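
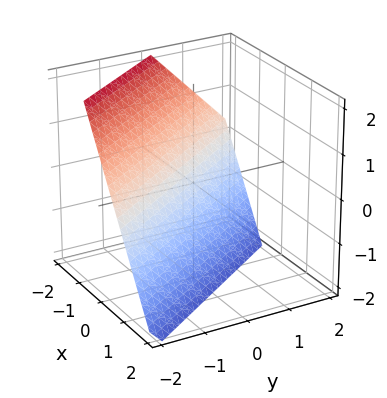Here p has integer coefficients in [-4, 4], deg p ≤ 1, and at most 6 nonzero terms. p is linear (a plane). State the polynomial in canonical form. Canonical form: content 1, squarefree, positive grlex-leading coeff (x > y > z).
(a) deg p = 1. The surface is flat (a plane).
(b) Against the integer gridlines: one y-axis crossing is at y = -1; one z-axis crossing is at z = -1.
(c) Solving for integer coefficients yields p as stated.

3*x + 2*y + 2*z + 2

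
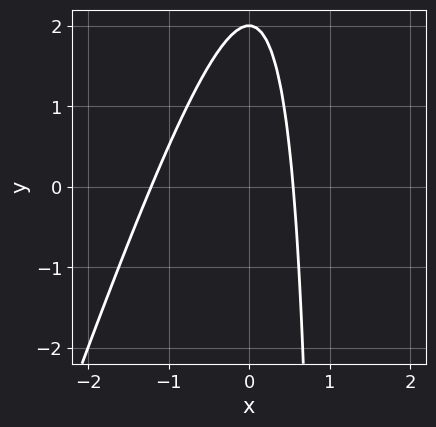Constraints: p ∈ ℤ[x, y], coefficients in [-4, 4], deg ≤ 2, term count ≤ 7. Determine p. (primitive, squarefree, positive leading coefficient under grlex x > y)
3*x^2 - x*y + 2*x + y - 2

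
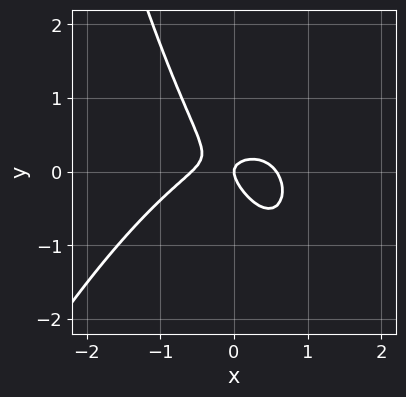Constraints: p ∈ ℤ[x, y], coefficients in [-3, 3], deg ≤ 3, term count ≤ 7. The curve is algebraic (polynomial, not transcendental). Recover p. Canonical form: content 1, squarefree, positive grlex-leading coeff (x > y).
3*x^3 - x^2*y + 3*x*y + 3*y^2 - x

Degree: a generic line meets the curve in up to 3 points, so deg p = 3.
Against the integer gridlines: it crosses the x-axis at the gridline x = 0; it meets the y-axis at y = 0 (among the integer gridlines).
Matching integer coefficients to the picture gives p.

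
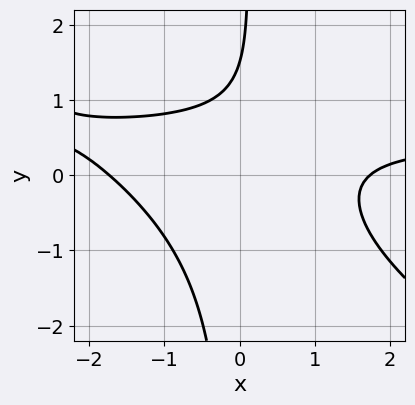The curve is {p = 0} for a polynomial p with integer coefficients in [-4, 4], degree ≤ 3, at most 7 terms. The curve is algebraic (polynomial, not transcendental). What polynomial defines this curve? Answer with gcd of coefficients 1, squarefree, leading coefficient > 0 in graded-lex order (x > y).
2*x^2*y + 3*x*y^2 - x^2 - 2*y + 3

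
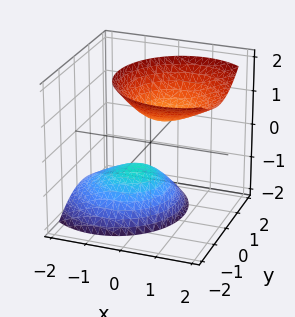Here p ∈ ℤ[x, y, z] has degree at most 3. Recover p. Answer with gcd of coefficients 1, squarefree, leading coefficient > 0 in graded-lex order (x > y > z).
There are 2 components.
deg p = 2.
Checking where it meets the axes: the surface avoids every integer y-axis point in the box; among the integer gridlines, it crosses the z-axis at z ∈ {-1, 1}; it misses every integer gridline on the x-axis.
Solving for integer coefficients yields p as stated.

3*x^2 - 3*x*z + 3*y^2 + y*z - 2*z^2 + 2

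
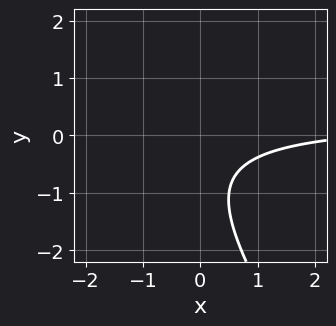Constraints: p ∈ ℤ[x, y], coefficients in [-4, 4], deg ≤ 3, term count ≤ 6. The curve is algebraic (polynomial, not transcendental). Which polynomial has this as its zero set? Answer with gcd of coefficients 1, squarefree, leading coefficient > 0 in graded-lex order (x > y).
3*x*y + 2*y^2 - x + 3*y + 3

The degree is 2 — a generic line meets the curve in up to 2 points.
Checking where it meets the axes: it misses every integer gridline on the y-axis; the curve avoids every integer x-axis point in the box.
These observations pin down the coefficients.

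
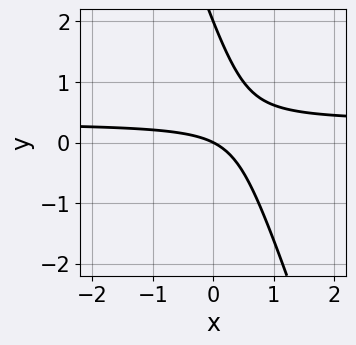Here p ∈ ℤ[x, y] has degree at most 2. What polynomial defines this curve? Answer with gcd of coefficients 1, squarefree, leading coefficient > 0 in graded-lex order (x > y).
3*x*y + y^2 - x - 2*y

(a) The degree is 2 — the shape is more complex than any degree-1 curve.
(b) Observable constraints: among the integer gridlines, it crosses the y-axis at y ∈ {0, 2}; it meets the x-axis at x = 0 (among the integer gridlines).
(c) Solving for integer coefficients yields p as stated.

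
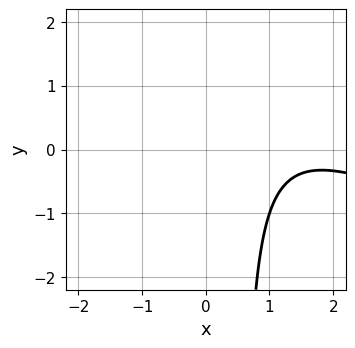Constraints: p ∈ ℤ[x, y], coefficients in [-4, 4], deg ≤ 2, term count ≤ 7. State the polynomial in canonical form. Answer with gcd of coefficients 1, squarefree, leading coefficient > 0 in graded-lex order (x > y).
x^2 + 2*x*y - 3*x - y + 3

(a) Degree: the shape is more complex than any degree-1 curve, so deg p = 2.
(b) Against the integer gridlines: the curve avoids every integer y-axis point in the box; no x-intercept at any integer in the box.
(c) The integer polynomial consistent with all of this is the stated p.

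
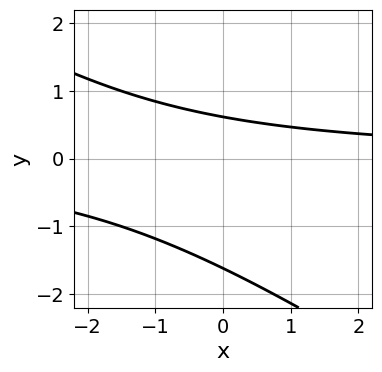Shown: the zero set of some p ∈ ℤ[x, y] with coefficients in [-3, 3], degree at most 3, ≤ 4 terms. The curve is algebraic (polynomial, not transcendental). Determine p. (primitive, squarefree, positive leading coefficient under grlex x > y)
(a) Degree: a generic line meets the curve in up to 2 points, so deg p = 2.
(b) Observable constraints: it misses every integer gridline on the x-axis.
(c) Fitting integer coefficients to these (and the overall shape) gives p.

2*x*y + 3*y^2 + 3*y - 3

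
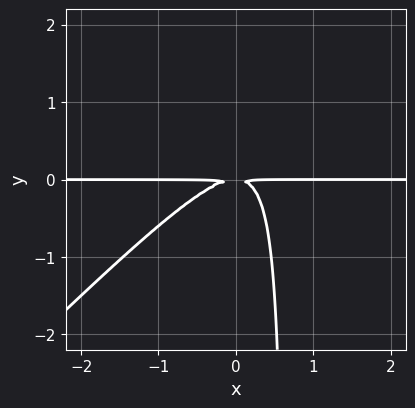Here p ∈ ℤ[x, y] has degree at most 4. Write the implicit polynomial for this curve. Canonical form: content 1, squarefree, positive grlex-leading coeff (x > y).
1. deg p = 3. The shape is more complex than any degree-2 curve.
2. Reading off the gridlines: the visible x-axis segment lies entirely on the curve.
3. These observations pin down the coefficients.

3*x^2*y - 3*x*y^2 + 2*y^2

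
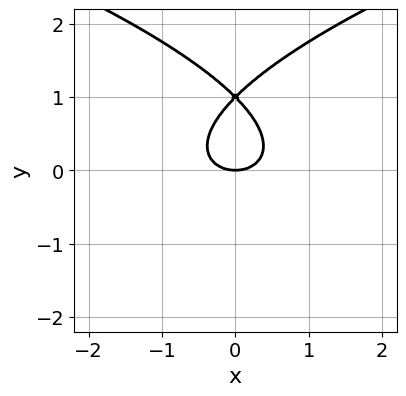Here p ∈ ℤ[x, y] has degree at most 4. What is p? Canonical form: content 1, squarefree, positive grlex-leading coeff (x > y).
1. Degree: the shape is more complex than any degree-2 curve, so deg p = 3.
2. Symmetries: the x ↦ −x reflection is a symmetry, so x appears only in even powers.
3. Against the integer gridlines: it meets the x-axis at x = 0 (among the integer gridlines); among the integer gridlines, it crosses the y-axis at y ∈ {0, 1}.
4. Solving for integer coefficients yields p as stated.

y^3 - x^2 - 2*y^2 + y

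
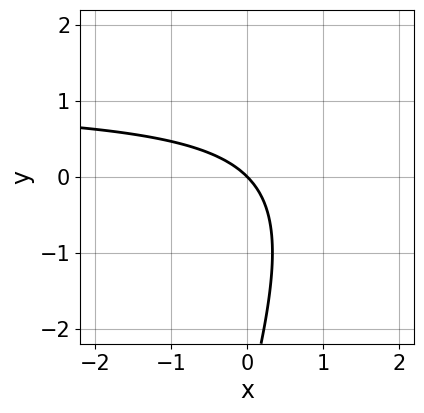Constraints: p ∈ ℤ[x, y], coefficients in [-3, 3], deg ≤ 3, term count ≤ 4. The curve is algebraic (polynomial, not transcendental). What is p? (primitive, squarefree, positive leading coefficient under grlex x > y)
3*x*y - y^2 - 3*x - 3*y

(a) Degree: the shape is more complex than any degree-1 curve, so deg p = 2.
(b) Against the integer gridlines: it crosses the x-axis at the gridline x = 0; it crosses the y-axis at the gridline y = 0.
(c) Fitting integer coefficients to these (and the overall shape) gives p.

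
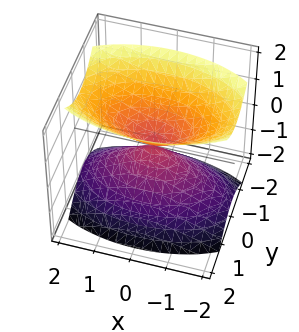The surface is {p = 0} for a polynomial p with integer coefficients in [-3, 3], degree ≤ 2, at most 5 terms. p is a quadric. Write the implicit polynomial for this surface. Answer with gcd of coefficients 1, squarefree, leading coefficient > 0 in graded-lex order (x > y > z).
x^2 + 3*y^2 - 2*z^2

The picture has 2 separate pieces. They look like related sheets of one shape, so recover p as a whole.
Degree: a double cone through the origin; a quadric, so deg p = 2.
Symmetries: it's symmetric under y → −y, forcing even powers of y; mirror symmetry x ↦ −x ⇒ only even powers of x; mirror symmetry z ↦ −z ⇒ only even powers of z.
From the axis intercepts and sections: one x-axis crossing is at x = 0; it meets the z-axis at z = 0 (among the integer gridlines); it meets the y-axis at y = 0 (among the integer gridlines).
Solving for integer coefficients yields p as stated.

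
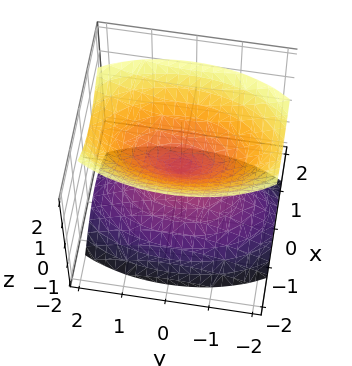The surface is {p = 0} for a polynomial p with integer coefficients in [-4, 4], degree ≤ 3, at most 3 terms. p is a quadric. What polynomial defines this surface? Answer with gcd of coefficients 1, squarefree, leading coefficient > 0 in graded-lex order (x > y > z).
3*x^2 + y^2 - 2*z^2

First, the picture has 2 separate pieces.
Then, degree: a double cone through the origin; a quadric, so deg p = 2.
Then, symmetries: the y ↦ −y reflection is a symmetry, so y appears only in even powers; it's symmetric under x → −x, forcing even powers of x; mirror symmetry z ↦ −z ⇒ only even powers of z.
Then, reading off the gridlines: it meets the z-axis at z = 0 (among the integer gridlines); one y-axis crossing is at y = 0; one x-axis crossing is at x = 0.
Finally, putting this together gives p.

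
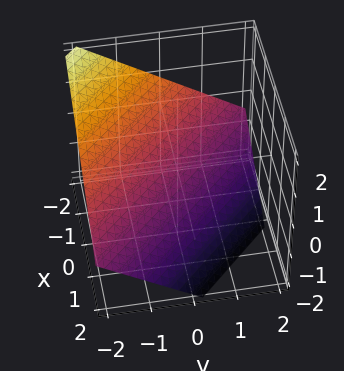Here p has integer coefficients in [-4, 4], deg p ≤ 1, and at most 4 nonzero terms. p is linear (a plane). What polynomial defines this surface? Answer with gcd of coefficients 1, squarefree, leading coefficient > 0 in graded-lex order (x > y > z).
First, the degree is 1 — every cross-section is a straight line — this is a plane.
Next, reading off the gridlines: one y-axis crossing is at y = -1; one x-axis crossing is at x = -1.
Finally, the integer polynomial consistent with all of this is the stated p.

2*x + 2*y + 3*z + 2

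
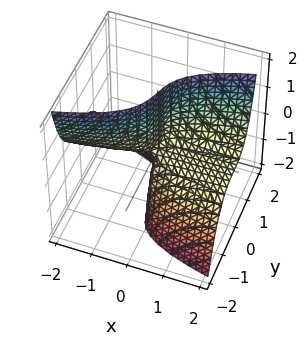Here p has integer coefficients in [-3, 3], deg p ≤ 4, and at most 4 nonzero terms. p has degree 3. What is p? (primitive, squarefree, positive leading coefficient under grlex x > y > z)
First, degree: a generic line meets the surface in up to 3 points, so deg p = 3.
Next, against the integer gridlines: the visible x-axis segment lies entirely on the surface; the visible z-axis segment lies entirely on the surface.
Finally, the integer polynomial consistent with all of this is the stated p.

3*y^3 - 3*x*z + y*z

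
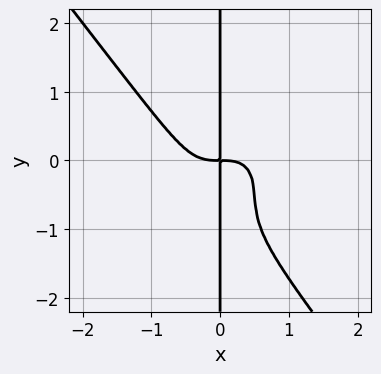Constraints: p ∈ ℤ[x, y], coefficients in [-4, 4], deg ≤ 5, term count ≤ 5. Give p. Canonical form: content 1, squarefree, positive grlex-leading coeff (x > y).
3*x^4 - x^3*y + 2*x*y^3 + 3*x*y^2 + 2*x*y

(a) deg p = 4. No degree-3 curve has this shape.
(b) From the visible intercepts: the visible y-axis segment lies entirely on the curve.
(c) These observations pin down the coefficients.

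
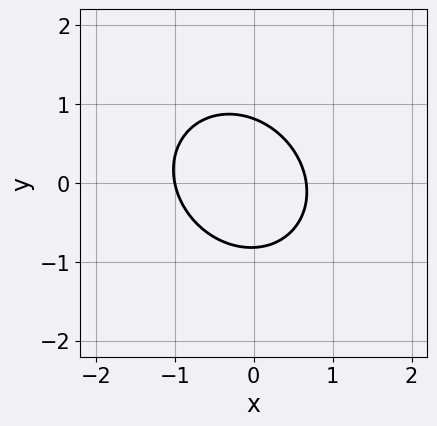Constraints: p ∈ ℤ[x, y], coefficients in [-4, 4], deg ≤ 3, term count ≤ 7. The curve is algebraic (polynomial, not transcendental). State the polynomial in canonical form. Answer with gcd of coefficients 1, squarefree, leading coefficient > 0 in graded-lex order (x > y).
3*x^2 + x*y + 3*y^2 + x - 2

1. Degree: a generic line meets the curve in up to 2 points, so deg p = 2.
2. Against the integer gridlines: one x-axis crossing is at x = -1.
3. Solving for integer coefficients yields p as stated.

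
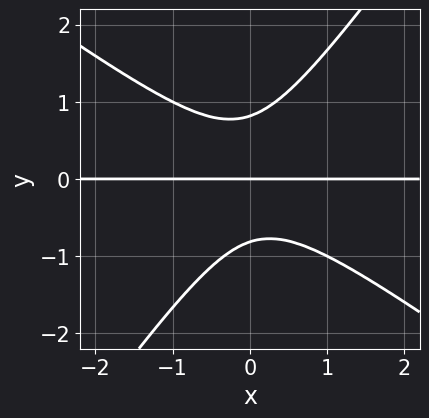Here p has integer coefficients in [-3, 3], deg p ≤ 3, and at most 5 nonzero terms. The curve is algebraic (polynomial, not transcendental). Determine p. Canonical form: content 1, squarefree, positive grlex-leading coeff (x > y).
(a) Degree: no degree-2 curve has this shape, so deg p = 3.
(b) Checking where it meets the axes: every point of the x-axis in the box is on the curve; it crosses the y-axis at the gridline y = 0.
(c) Matching integer coefficients to the picture gives p.

3*x^2*y + 2*x*y^2 - 3*y^3 + 2*y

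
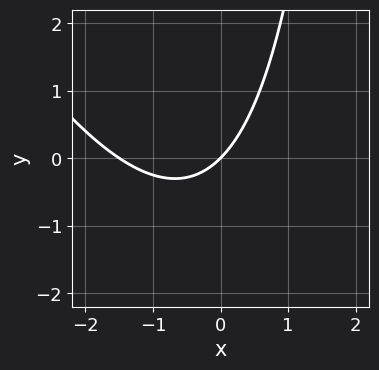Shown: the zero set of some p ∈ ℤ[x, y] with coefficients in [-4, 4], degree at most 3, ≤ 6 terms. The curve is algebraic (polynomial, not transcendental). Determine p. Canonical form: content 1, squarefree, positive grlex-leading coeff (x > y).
2*x^2 + x*y + 3*x - 3*y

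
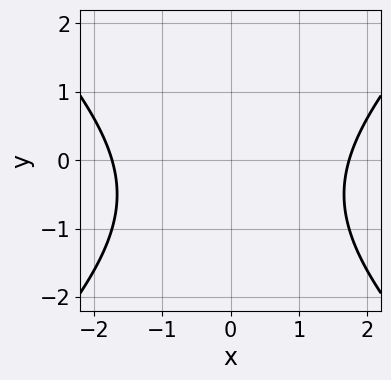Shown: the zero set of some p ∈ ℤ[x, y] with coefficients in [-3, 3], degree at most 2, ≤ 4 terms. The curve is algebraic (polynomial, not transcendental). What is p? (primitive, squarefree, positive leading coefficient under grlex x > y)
x^2 - y^2 - y - 3

First, the degree is 2 — the shape is more complex than any degree-1 curve.
Then, symmetries: the x ↦ −x reflection is a symmetry, so x appears only in even powers.
Next, against the integer gridlines: it misses every integer gridline on the y-axis.
Finally, these observations pin down the coefficients.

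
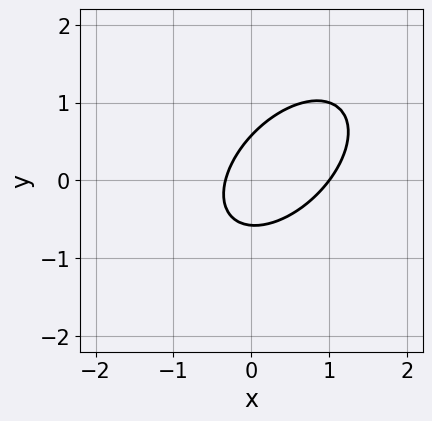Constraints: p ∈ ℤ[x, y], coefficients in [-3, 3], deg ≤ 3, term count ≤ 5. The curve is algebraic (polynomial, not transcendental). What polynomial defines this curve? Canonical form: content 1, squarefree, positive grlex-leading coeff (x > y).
3*x^2 - 3*x*y + 3*y^2 - 2*x - 1

First, degree: no degree-1 curve has this shape, so deg p = 2.
Then, checking where it meets the axes: it crosses the x-axis at the gridline x = 1.
Finally, solving for integer coefficients yields p as stated.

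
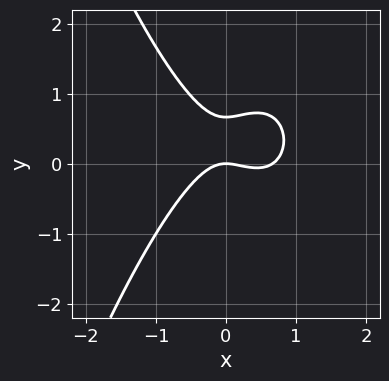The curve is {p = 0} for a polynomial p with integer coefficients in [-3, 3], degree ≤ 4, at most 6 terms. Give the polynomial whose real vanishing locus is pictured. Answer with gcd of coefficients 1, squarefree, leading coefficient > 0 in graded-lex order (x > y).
3*x^3 - 2*x^2 + 3*y^2 - 2*y

deg p = 3. No degree-2 curve has this shape.
Against the integer gridlines: one x-axis crossing is at x = 0; it crosses the y-axis at the gridline y = 0.
These observations pin down the coefficients.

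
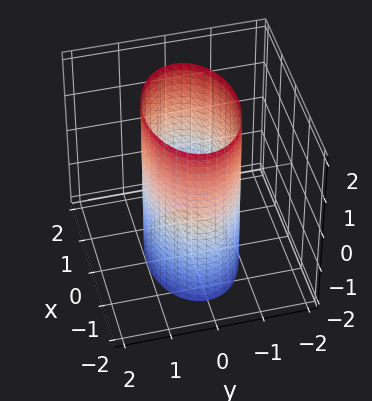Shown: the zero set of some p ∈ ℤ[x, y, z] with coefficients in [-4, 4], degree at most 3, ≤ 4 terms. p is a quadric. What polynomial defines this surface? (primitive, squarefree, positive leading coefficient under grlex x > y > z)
x^2 + 2*y^2 - 2

1. Degree: constant cross-section along one axis; a quadric, so deg p = 2.
2. Symmetries: mirror symmetry z ↦ −z ⇒ only even powers of z; mirror symmetry x ↦ −x ⇒ only even powers of x; it's symmetric under y → −y, forcing even powers of y.
3. Reading off the gridlines: no z-intercept at any integer in the box; the y-axis gridline crossings are at y ∈ {-1, 1}.
4. Fitting integer coefficients to these (and the overall shape) gives p.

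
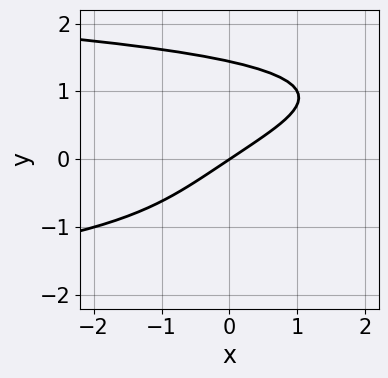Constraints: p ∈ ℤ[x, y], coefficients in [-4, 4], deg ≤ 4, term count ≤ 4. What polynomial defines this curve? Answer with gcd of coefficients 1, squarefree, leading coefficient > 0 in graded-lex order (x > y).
y^4 + 2*x - 3*y

1. deg p = 4.
2. Reading off the gridlines: one x-axis crossing is at x = 0; it meets the y-axis at y = 0 (among the integer gridlines).
3. Fitting integer coefficients to these (and the overall shape) gives p.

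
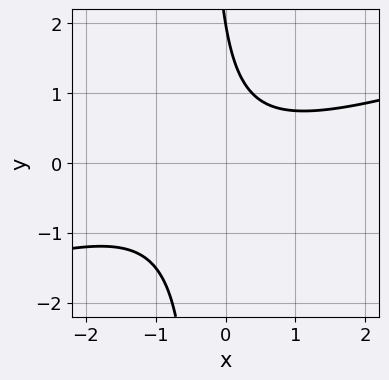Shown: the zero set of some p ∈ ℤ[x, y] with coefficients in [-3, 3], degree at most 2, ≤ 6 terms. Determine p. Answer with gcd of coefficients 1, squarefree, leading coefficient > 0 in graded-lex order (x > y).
Degree: a generic line meets the curve in up to 2 points, so deg p = 2.
Against the integer gridlines: it crosses the y-axis at the gridline y = 2; it misses every integer gridline on the x-axis.
The integer polynomial consistent with all of this is the stated p.

x^2 - 3*x*y - y + 2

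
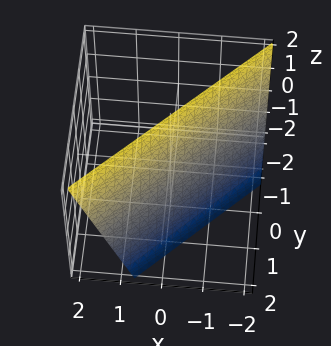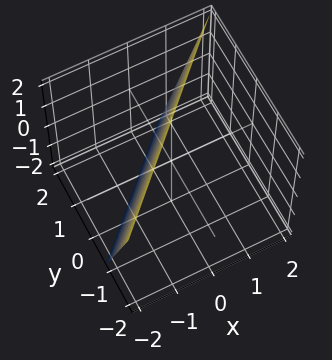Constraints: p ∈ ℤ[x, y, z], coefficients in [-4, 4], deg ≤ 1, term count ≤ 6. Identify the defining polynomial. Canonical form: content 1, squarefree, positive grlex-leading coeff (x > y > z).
3*x - 3*y - z + 2

1. Degree: every cross-section is a straight line — this is a plane, so deg p = 1.
2. From the visible intercepts: it crosses the z-axis at the gridline z = 2.
3. Together with the visible shape, these determine p as stated.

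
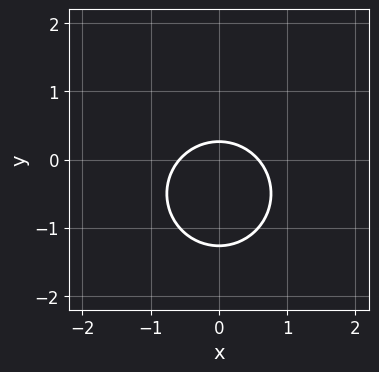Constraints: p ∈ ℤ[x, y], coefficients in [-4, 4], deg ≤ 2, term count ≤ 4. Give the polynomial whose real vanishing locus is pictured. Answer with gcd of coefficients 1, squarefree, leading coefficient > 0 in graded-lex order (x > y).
(a) deg p = 2. No degree-1 curve has this shape.
(b) Symmetries: it's symmetric under x → −x, forcing even powers of x.
(c) Matching integer coefficients to the picture gives p.

3*x^2 + 3*y^2 + 3*y - 1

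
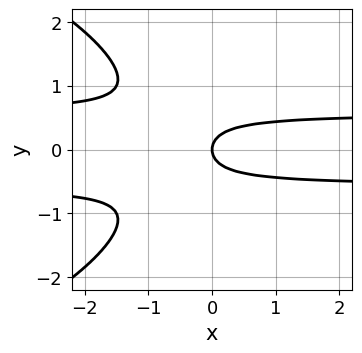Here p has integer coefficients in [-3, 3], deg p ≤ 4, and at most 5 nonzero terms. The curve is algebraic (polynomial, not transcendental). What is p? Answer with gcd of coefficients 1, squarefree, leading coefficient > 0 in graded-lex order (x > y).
The degree is 4 — a generic line meets the curve in up to 4 points.
Symmetries: mirror symmetry y ↦ −y ⇒ only even powers of y.
Against the integer gridlines: one y-axis crossing is at y = 0; it meets the x-axis at x = 0 (among the integer gridlines).
Putting this together gives p.

y^4 + 3*x*y^2 + 2*y^2 - x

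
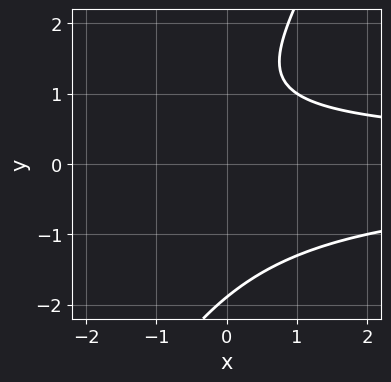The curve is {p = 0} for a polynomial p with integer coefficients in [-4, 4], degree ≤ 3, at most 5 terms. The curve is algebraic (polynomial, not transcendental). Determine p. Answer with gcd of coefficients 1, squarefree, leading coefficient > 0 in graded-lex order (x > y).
2*x*y^2 - y^3 + 2*y - 3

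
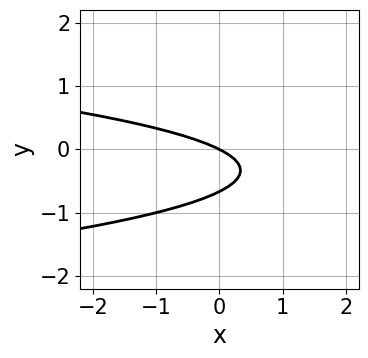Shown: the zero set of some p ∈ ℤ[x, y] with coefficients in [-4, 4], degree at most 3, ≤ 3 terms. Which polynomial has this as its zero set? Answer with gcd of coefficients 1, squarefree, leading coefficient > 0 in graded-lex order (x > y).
3*y^2 + x + 2*y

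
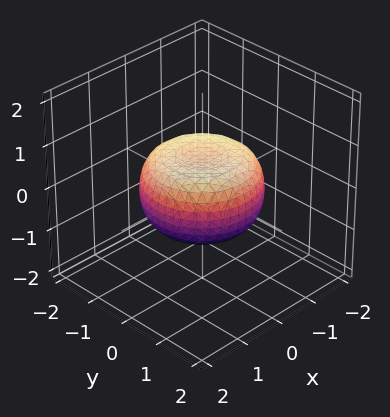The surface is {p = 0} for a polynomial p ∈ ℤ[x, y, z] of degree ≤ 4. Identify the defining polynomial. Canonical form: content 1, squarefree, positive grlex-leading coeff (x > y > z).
1. Degree: a generic line meets the surface in up to 4 points, so deg p = 4.
2. By symmetry, the surface is invariant under rotation about z: p = q(x² + y², z).
3. Reading off the gridlines: a circular section at z = 0 has radius between 1 and 2.
4. Fitting integer coefficients to these (and the overall shape) gives p.

x^4 + 2*x^2*y^2 + y^4 - x^2 - y^2 + 2*z^2 - 1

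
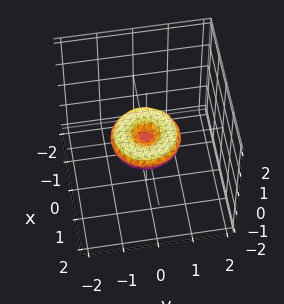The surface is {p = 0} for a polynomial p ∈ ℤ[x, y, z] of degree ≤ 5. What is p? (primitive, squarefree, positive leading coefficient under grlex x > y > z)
x^4 + 2*x^2*y^2 + y^4 - x^2 - y^2 + 3*z^2

(a) Degree: a generic line meets the surface in up to 4 points, so deg p = 4.
(b) By symmetry, the surface is invariant under rotation about z: p = q(x² + y², z).
(c) Observable constraints: among the integer gridlines, it crosses the y-axis at y ∈ {-1, 0, 1}; one z-axis crossing is at z = 0; the x-axis gridline crossings are at x ∈ {-1, 0, 1}.
(d) Together with the visible shape, these determine p as stated.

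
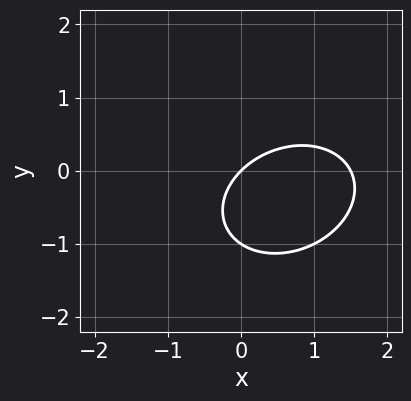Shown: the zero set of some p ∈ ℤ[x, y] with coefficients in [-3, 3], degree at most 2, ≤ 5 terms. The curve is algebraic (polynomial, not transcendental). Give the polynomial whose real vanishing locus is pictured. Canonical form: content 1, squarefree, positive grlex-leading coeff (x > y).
(a) The degree is 2 — no degree-1 curve has this shape.
(b) Against the integer gridlines: the y-axis gridline crossings are at y ∈ {-1, 0}; one x-axis crossing is at x = 0.
(c) Solving for integer coefficients yields p as stated.

2*x^2 - x*y + 3*y^2 - 3*x + 3*y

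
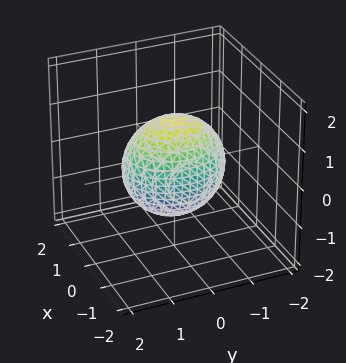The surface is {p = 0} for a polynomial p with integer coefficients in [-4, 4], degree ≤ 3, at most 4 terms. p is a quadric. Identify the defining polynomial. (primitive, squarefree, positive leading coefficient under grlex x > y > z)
deg p = 2. A closed, bounded, convex surface; a quadric.
Symmetries: the y ↦ −y reflection is a symmetry, so y appears only in even powers; it's symmetric under z → −z, forcing even powers of z; mirror symmetry x ↦ −x ⇒ only even powers of x.
Checking where it meets the axes: the x-axis gridline crossings are at x ∈ {-1, 1}.
These observations pin down the coefficients.

3*x^2 + 2*y^2 + 2*z^2 - 3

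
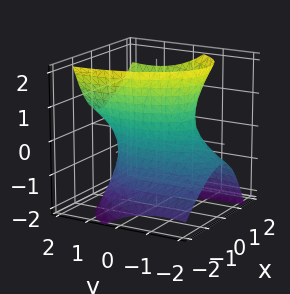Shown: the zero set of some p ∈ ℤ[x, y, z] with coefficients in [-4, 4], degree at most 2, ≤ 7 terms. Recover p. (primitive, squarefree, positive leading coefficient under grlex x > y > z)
(a) Degree: a generic line meets the surface in up to 2 points, so deg p = 2.
(b) From the visible intercepts: it misses every integer gridline on the z-axis.
(c) Fitting integer coefficients to these (and the overall shape) gives p.

3*x^2 - 2*x*z + y^2 - 2*y*z - z^2 - 2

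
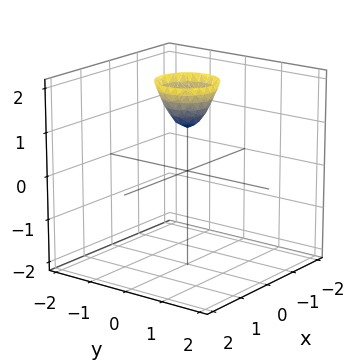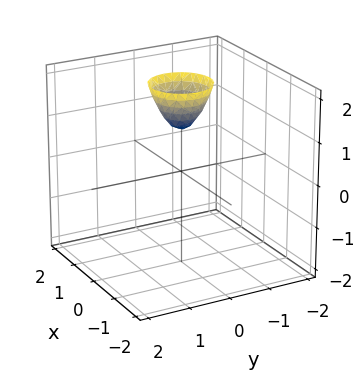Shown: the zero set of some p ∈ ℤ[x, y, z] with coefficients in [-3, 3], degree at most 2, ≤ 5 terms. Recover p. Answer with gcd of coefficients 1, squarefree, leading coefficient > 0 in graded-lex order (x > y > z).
(a) Degree: the shape is more complex than any degree-1 surface, so deg p = 2.
(b) Symmetries: the surface is invariant under rotation about z: p = q(x² + y², z).
(c) Checking where it meets the axes: the surface avoids every integer x-axis point in the box; one z-axis crossing is at z = 1; a circular section at z = 2 has radius between 0 and 1.
(d) These observations pin down the coefficients.

2*x^2 + 2*y^2 - z + 1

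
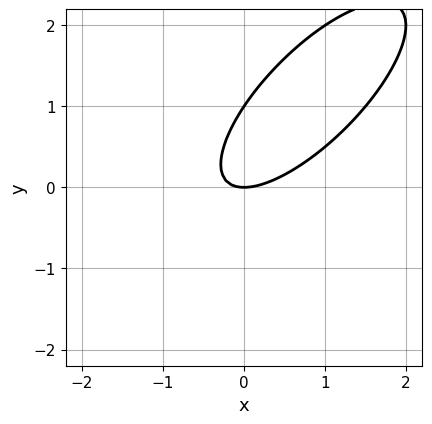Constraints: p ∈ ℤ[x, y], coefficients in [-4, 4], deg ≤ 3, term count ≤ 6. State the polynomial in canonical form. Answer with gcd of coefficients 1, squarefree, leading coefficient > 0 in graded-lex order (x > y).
2*x^2 - 3*x*y + 2*y^2 - 2*y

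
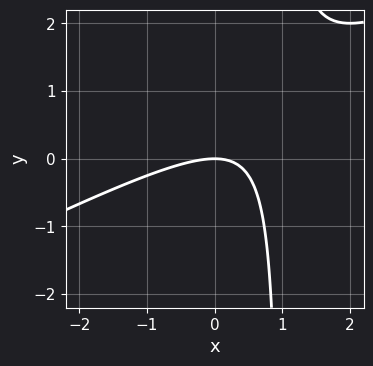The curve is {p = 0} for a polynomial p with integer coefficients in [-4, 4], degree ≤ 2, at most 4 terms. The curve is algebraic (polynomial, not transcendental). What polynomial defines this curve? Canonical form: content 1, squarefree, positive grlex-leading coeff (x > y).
x^2 - 2*x*y + 2*y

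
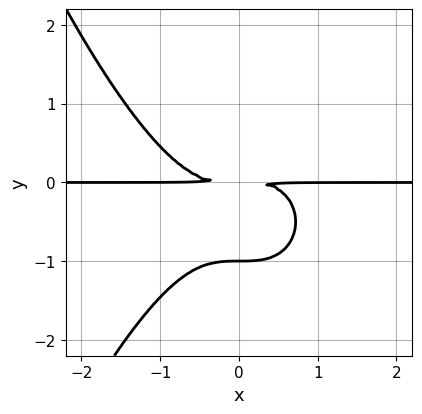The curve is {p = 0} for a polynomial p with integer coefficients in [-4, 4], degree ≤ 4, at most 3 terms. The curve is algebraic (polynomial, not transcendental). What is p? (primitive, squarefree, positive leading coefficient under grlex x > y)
First, deg p = 4.
Then, reading off the gridlines: every point of the x-axis in the box is on the curve; it crosses the y-axis at the gridline y = -1.
Finally, assembling these constraints gives the stated polynomial.

2*x^3*y + 3*y^3 + 3*y^2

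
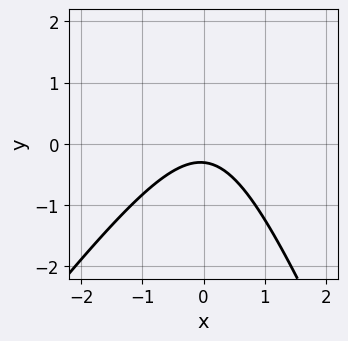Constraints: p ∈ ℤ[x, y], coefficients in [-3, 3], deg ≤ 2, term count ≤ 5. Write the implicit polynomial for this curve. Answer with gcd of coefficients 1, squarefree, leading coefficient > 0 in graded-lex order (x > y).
First, the degree is 2 — a generic line meets the curve in up to 2 points.
Next, reading off the gridlines: no x-intercept at any integer in the box.
Finally, matching integer coefficients to the picture gives p.

3*x^2 - x*y - y^2 + 3*y + 1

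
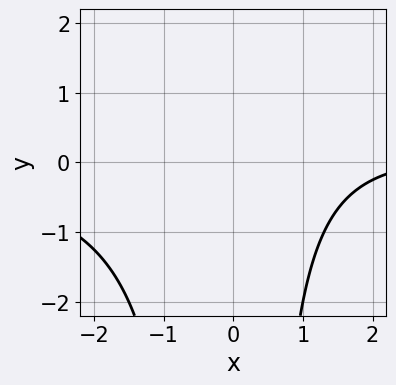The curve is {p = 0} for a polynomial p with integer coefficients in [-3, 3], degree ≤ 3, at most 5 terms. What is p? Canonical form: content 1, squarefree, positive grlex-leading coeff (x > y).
x^2*y - x + 3

(a) deg p = 3.
(b) Checking where it meets the axes: it misses every integer gridline on the x-axis; the curve avoids every integer y-axis point in the box.
(c) Matching integer coefficients to the picture gives p.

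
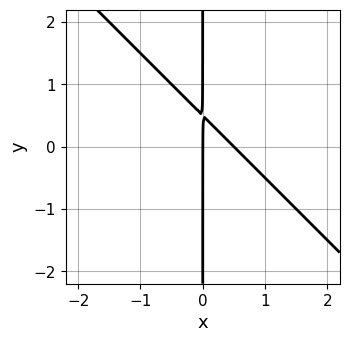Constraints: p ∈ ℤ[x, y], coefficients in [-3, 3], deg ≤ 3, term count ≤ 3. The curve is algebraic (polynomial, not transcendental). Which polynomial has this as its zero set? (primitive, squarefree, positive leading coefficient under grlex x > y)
2*x^2 + 2*x*y - x

(a) Degree: no degree-1 curve has this shape, so deg p = 2.
(b) Observable constraints: it crosses the x-axis at the gridline x = 0; the visible y-axis segment lies entirely on the curve.
(c) Putting this together gives p.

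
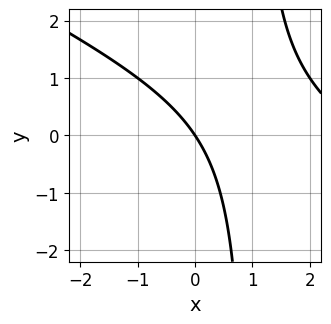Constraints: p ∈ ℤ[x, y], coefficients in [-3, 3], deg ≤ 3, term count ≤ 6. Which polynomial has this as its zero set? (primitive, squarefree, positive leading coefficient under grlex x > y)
1. The degree is 2 — no degree-1 curve has this shape.
2. Reading off the gridlines: one y-axis crossing is at y = 0; it crosses the x-axis at the gridline x = 0.
3. These observations pin down the coefficients.

x^2 + 2*x*y - 3*x - 2*y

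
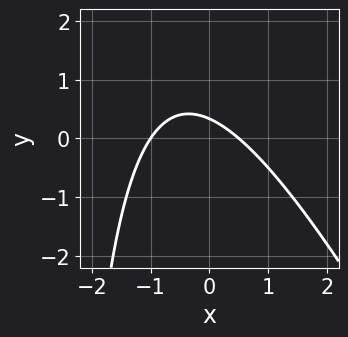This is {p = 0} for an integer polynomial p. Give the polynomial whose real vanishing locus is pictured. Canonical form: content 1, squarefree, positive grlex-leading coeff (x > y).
2*x^2 + x*y + x + 3*y - 1

1. The degree is 2 — no degree-1 curve has this shape.
2. Observable constraints: it crosses the x-axis at the gridline x = -1.
3. Together with the visible shape, these determine p as stated.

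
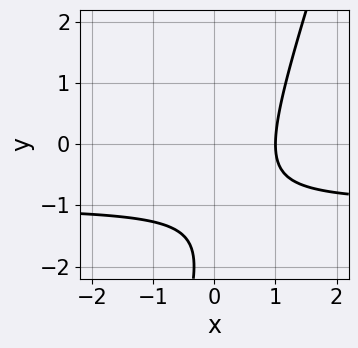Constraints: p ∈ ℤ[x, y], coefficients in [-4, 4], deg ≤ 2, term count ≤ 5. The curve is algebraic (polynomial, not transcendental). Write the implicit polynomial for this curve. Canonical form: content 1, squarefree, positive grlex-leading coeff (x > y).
3*x*y - y^2 + 3*x - 3*y - 3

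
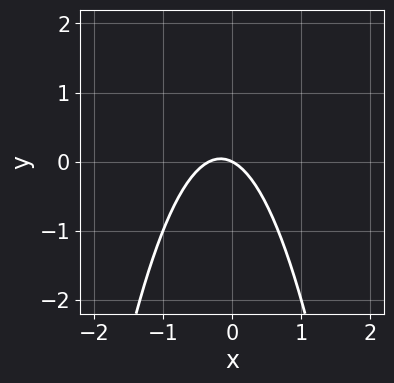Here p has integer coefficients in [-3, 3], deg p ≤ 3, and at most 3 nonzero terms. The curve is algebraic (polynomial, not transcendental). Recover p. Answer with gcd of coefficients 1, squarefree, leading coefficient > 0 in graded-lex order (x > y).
First, degree: the shape is more complex than any degree-1 curve, so deg p = 2.
Next, from the visible intercepts: one x-axis crossing is at x = 0; one y-axis crossing is at y = 0.
Finally, matching integer coefficients to the picture gives p.

3*x^2 + x + 2*y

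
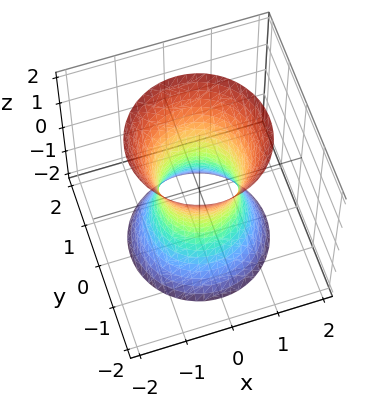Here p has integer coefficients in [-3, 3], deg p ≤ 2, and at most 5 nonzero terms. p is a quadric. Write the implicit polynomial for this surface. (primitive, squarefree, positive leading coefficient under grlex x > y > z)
(a) The degree is 2 — one connected sheet with a waist; a quadric.
(b) Symmetries: mirror symmetry z ↦ −z ⇒ only even powers of z; the surface is invariant under rotation about z: p = q(x² + y², z).
(c) Observable constraints: no z-intercept at any integer in the box; a circular section at z = 0 has radius between 0 and 1.
(d) Fitting integer coefficients to these (and the overall shape) gives p.

3*x^2 + 3*y^2 - z^2 - 2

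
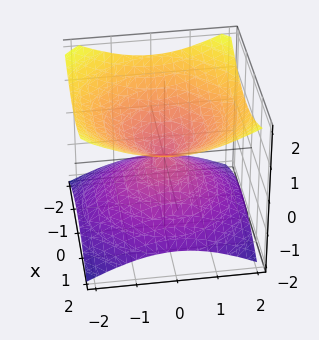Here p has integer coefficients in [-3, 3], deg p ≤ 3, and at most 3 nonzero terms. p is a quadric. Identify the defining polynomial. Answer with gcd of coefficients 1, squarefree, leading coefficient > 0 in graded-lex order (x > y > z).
x^2 + y^2 - 2*z^2

(a) The degree is 2 — a double cone through the origin; a quadric.
(b) Symmetries: mirror symmetry z ↦ −z ⇒ only even powers of z; the z-axis is an axis of rotation, so x and y enter only as x² + y².
(c) Against the integer gridlines: it meets the y-axis at y = 0 (among the integer gridlines); it crosses the x-axis at the gridline x = 0; it crosses the z-axis at the gridline z = 0.
(d) Solving for integer coefficients yields p as stated.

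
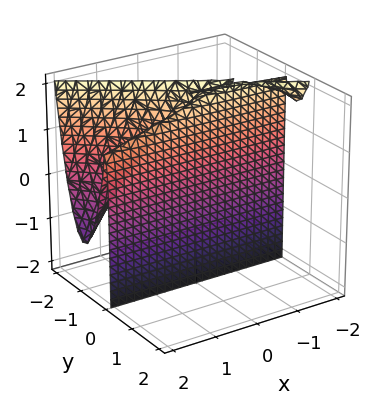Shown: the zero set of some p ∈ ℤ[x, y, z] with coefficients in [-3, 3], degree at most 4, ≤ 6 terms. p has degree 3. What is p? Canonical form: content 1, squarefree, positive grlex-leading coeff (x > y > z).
2*x*y^2 + 3*y^3 + 2*y^2 - y*z + 2*y

1. deg p = 3.
2. Reading off the gridlines: the visible x-axis segment lies entirely on the surface; it crosses the y-axis at the gridline y = 0; the visible z-axis segment lies entirely on the surface.
3. These observations pin down the coefficients.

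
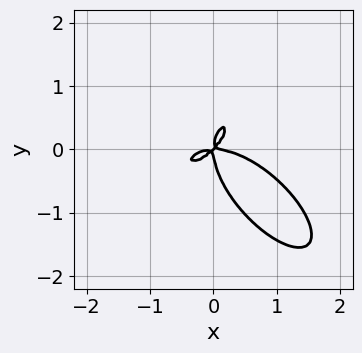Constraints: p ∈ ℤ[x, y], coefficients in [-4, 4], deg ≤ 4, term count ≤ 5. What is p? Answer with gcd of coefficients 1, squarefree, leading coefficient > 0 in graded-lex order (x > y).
The degree is 4 — no degree-3 curve has this shape.
Putting this together gives p.

2*x^4 + 2*y^4 + 3*x^2*y - 3*x*y^2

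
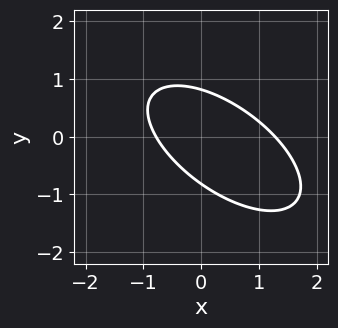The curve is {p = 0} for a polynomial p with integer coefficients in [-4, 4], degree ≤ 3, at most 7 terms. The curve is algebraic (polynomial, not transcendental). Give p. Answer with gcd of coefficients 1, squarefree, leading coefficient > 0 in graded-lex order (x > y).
Degree: a generic line meets the curve in up to 2 points, so deg p = 2.
The integer polynomial consistent with all of this is the stated p.

2*x^2 + 3*x*y + 3*y^2 - x - 2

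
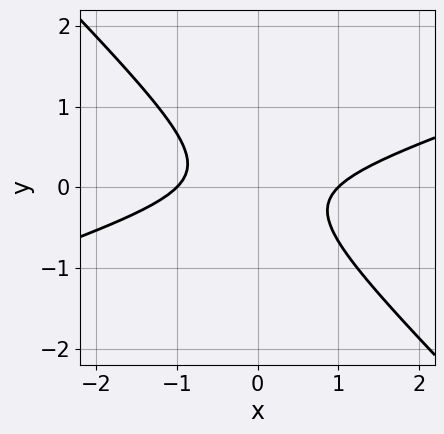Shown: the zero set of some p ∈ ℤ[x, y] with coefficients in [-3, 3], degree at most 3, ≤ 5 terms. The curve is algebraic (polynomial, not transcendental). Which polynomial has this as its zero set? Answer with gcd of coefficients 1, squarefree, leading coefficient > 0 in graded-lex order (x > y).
x^2 - 2*x*y - 3*y^2 - 1

The degree is 2 — no degree-1 curve has this shape.
Reading off the gridlines: it misses every integer gridline on the y-axis; the x-axis gridline crossings are at x ∈ {-1, 1}.
Together with the visible shape, these determine p as stated.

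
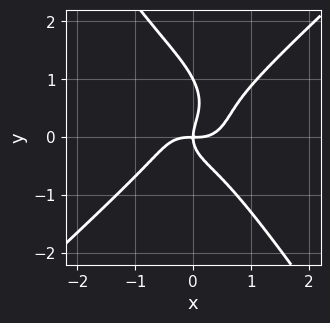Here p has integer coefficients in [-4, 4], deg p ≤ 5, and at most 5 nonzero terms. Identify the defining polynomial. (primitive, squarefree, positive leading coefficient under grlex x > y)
3*x^4 - 2*x*y^3 - 2*y^4 + 2*y^3 - 2*x*y

First, deg p = 4. A generic line meets the curve in up to 4 points.
Then, checking where it meets the axes: one x-axis crossing is at x = 0; the y-axis gridline crossings are at y ∈ {0, 1}.
Finally, putting this together gives p.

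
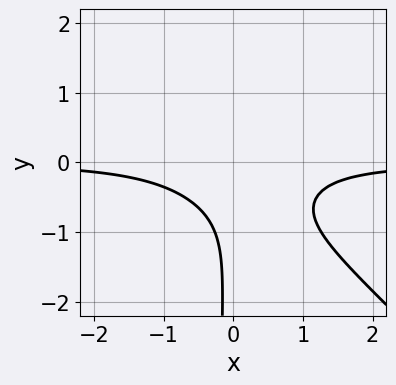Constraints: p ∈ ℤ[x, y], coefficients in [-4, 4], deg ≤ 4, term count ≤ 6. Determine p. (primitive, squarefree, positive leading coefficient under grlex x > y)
3*x^2*y + 3*x*y^2 + y^2 + 2*y + 2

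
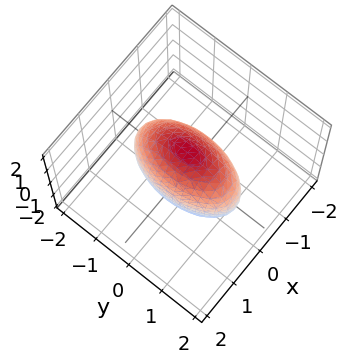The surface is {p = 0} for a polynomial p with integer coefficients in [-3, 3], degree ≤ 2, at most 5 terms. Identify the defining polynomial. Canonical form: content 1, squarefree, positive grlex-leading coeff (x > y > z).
3*x^2 + y^2 + z^2 - 2

Degree: a closed, bounded, convex surface; a quadric, so deg p = 2.
Symmetries: it's symmetric under x → −x, forcing even powers of x; the z ↦ −z reflection is a symmetry, so z appears only in even powers; it's symmetric under y → −y, forcing even powers of y.
These observations pin down the coefficients.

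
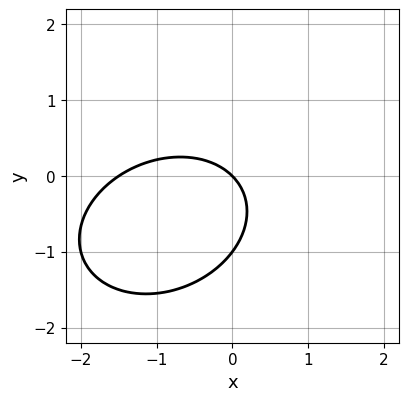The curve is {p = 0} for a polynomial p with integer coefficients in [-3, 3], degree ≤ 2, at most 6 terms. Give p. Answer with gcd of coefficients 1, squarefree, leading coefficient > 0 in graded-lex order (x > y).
(a) deg p = 2. The shape is more complex than any degree-1 curve.
(b) Against the integer gridlines: among the integer gridlines, it crosses the y-axis at y ∈ {-1, 0}; it crosses the x-axis at the gridline x = 0.
(c) Solving for integer coefficients yields p as stated.

2*x^2 - x*y + 3*y^2 + 3*x + 3*y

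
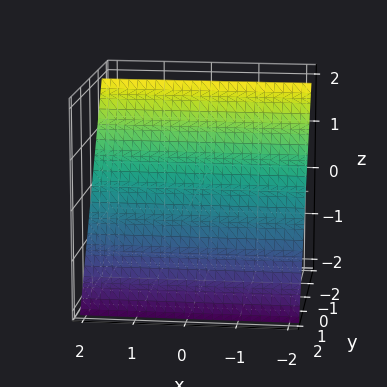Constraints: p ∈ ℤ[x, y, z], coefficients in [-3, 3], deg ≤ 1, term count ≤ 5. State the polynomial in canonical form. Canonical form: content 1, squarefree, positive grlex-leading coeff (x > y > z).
First, the degree is 1 — the surface is flat (a plane).
Next, from the axis intercepts and sections: no x-intercept at any integer in the box; it meets the z-axis at z = 1 (among the integer gridlines).
Finally, the integer polynomial consistent with all of this is the stated p.

3*y + 2*z - 2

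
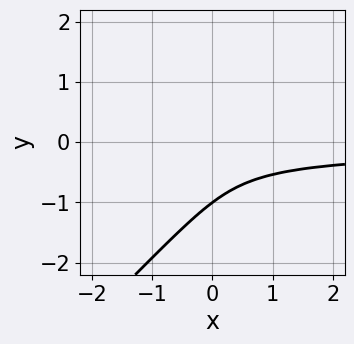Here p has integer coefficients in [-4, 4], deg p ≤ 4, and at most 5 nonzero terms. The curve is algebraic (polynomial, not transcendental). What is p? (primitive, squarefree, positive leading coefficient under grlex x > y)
3*x*y^2 - 3*y^3 - 3*y^2 - y - 1

First, the degree is 3 — the shape is more complex than any degree-2 curve.
Then, from the visible intercepts: it crosses the y-axis at the gridline y = -1; the curve avoids every integer x-axis point in the box.
Finally, these observations pin down the coefficients.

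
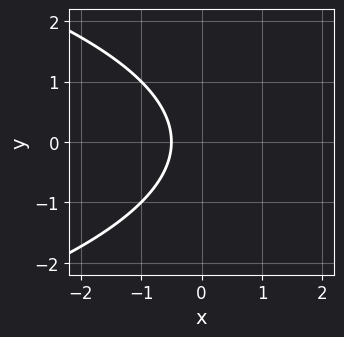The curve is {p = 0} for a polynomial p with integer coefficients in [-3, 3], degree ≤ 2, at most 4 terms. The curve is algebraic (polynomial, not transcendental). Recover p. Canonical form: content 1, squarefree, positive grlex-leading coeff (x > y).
First, deg p = 2.
Then, symmetries: mirror symmetry y ↦ −y ⇒ only even powers of y.
Then, observable constraints: no y-intercept at any integer in the box.
Finally, assembling these constraints gives the stated polynomial.

y^2 + 2*x + 1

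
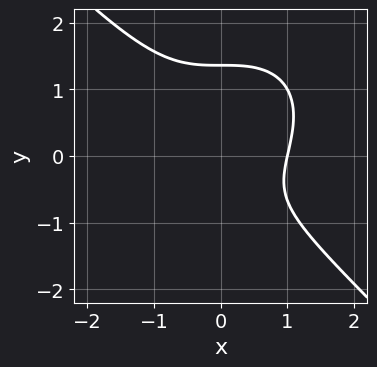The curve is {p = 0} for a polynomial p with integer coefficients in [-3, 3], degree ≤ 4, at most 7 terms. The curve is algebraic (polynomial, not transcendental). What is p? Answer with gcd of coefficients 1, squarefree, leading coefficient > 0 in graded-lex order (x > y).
First, degree: no degree-2 curve has this shape, so deg p = 3.
Next, observable constraints: one x-axis crossing is at x = 1.
Finally, these observations pin down the coefficients.

3*x^3 + 3*y^3 - y^2 - 2*y - 3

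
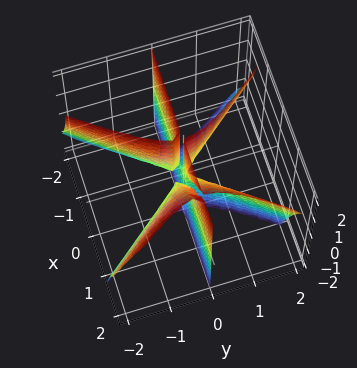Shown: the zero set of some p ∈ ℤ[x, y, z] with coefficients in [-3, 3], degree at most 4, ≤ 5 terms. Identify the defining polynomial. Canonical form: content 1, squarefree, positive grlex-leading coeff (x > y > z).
The picture has 3 separate pieces.
The degree is 3 — the shape is more complex than any degree-2 surface.
From the axis intercepts and sections: the visible z-axis segment lies entirely on the surface; the visible x-axis segment lies entirely on the surface; it meets the y-axis at y = 0 (among the integer gridlines).
Assembling these constraints gives the stated polynomial.

3*x^2*y - 2*x*y*z - 2*y^3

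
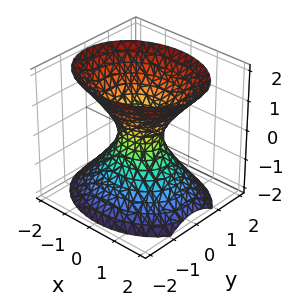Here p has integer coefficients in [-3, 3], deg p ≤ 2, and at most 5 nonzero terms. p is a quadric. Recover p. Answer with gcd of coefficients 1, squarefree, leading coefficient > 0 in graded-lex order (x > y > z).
2*x^2 + 3*y^2 - 2*z^2 - 1

First, deg p = 2. One connected sheet with a waist; a quadric.
Next, symmetries: the x ↦ −x reflection is a symmetry, so x appears only in even powers; the z ↦ −z reflection is a symmetry, so z appears only in even powers; the y ↦ −y reflection is a symmetry, so y appears only in even powers.
Next, against the integer gridlines: the surface avoids every integer z-axis point in the box.
Finally, together with the visible shape, these determine p as stated.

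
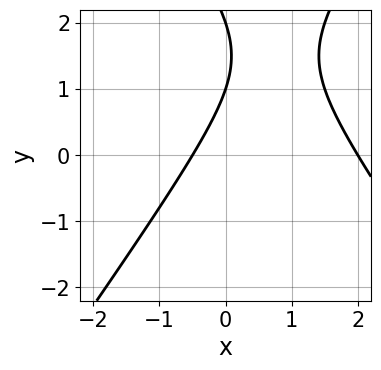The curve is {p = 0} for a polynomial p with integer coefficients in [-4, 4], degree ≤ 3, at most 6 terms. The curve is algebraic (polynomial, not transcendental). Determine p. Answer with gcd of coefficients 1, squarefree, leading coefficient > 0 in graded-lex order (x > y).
First, degree: no degree-1 curve has this shape, so deg p = 2.
Next, observable constraints: it crosses the x-axis at the gridline x = 2; among the integer gridlines, it crosses the y-axis at y ∈ {1, 2}.
Finally, putting this together gives p.

2*x^2 - y^2 - 3*x + 3*y - 2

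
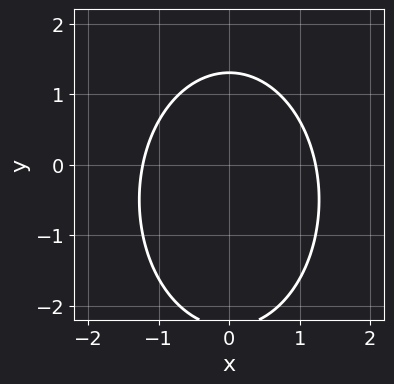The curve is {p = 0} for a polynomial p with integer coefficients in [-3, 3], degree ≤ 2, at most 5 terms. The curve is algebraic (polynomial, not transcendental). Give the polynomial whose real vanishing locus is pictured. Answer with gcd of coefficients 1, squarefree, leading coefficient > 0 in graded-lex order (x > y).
2*x^2 + y^2 + y - 3

(a) deg p = 2. No degree-1 curve has this shape.
(b) Symmetries: mirror symmetry x ↦ −x ⇒ only even powers of x.
(c) The integer polynomial consistent with all of this is the stated p.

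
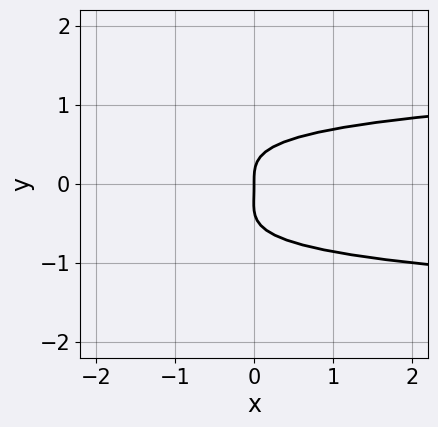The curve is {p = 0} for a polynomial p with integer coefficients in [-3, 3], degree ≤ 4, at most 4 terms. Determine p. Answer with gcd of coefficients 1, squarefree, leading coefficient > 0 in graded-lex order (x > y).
deg p = 4.
Observable constraints: one x-axis crossing is at x = 0; it meets the y-axis at y = 0 (among the integer gridlines).
The integer polynomial consistent with all of this is the stated p.

3*y^4 + y^3 - x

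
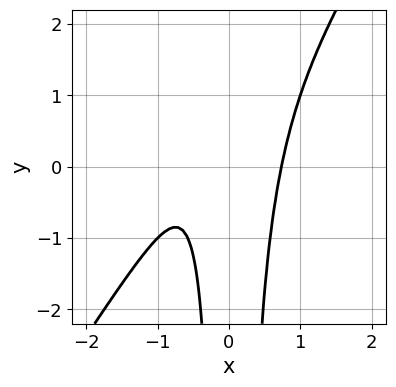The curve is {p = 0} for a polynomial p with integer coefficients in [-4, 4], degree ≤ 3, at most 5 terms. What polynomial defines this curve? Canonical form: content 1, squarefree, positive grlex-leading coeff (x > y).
3*x^3 - 2*x^2*y + x^2 - x - 1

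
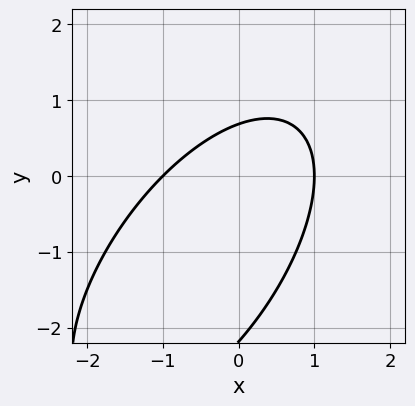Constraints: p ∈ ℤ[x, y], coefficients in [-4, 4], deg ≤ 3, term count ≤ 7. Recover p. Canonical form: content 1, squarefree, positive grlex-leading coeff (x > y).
(a) deg p = 2. The shape is more complex than any degree-1 curve.
(b) Against the integer gridlines: among the integer gridlines, it crosses the x-axis at x ∈ {-1, 1}.
(c) Matching integer coefficients to the picture gives p.

3*x^2 - 3*x*y + 2*y^2 + 3*y - 3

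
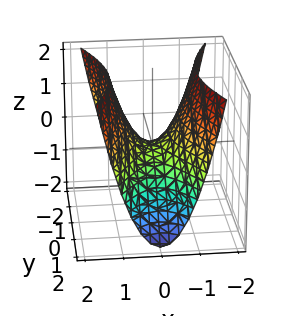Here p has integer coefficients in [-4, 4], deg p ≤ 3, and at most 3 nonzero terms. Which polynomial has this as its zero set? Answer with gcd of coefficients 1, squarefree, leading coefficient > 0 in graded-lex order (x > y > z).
Degree: a hyperbolic paraboloid; a quadric, so deg p = 2.
Symmetries: it's symmetric under y → −y, forcing even powers of y; it's symmetric under x → −x, forcing even powers of x.
From the axis intercepts and sections: it crosses the x-axis at the gridline x = 0; one y-axis crossing is at y = 0; it meets the z-axis at z = 0 (among the integer gridlines).
The integer polynomial consistent with all of this is the stated p.

3*x^2 - y^2 - 2*z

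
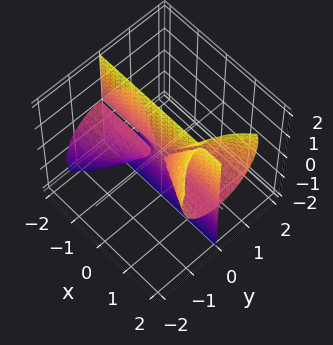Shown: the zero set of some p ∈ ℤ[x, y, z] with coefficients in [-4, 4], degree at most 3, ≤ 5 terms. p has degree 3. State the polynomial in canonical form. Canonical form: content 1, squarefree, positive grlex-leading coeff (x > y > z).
3*x*y*z - 3*y^3 - 2*y*z^2

First, there are 3 components.
Then, the degree is 3 — the shape is more complex than any degree-2 surface.
Next, against the integer gridlines: one y-axis crossing is at y = 0; every point of the x-axis in the box is on the surface.
Finally, solving for integer coefficients yields p as stated.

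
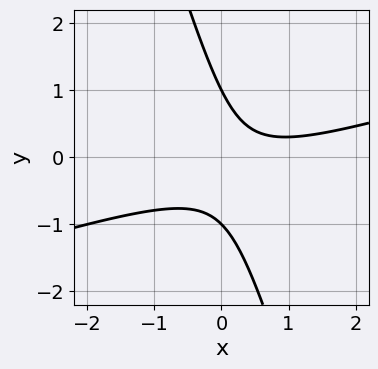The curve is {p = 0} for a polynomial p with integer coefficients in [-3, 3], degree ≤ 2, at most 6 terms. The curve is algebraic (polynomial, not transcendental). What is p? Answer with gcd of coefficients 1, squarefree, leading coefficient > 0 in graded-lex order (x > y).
1. Degree: the shape is more complex than any degree-1 curve, so deg p = 2.
2. Reading off the gridlines: it misses every integer gridline on the x-axis; the y-axis gridline crossings are at y ∈ {-1, 1}.
3. Putting this together gives p.

x^2 - 3*x*y - y^2 - x + 1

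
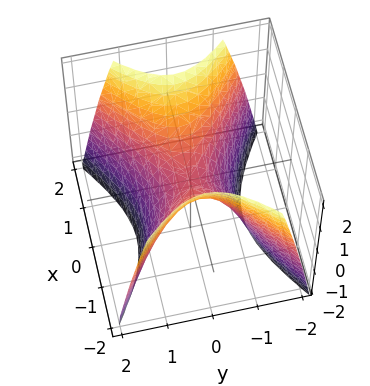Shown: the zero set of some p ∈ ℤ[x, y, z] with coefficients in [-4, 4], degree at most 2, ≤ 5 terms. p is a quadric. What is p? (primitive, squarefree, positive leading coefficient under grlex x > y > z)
2*x^2 - 3*y^2 - 2*z

1. Degree: a saddle surface; a quadric, so deg p = 2.
2. Symmetries: it's symmetric under y → −y, forcing even powers of y; mirror symmetry x ↦ −x ⇒ only even powers of x.
3. Checking where it meets the axes: one x-axis crossing is at x = 0; it crosses the z-axis at the gridline z = 0; it crosses the y-axis at the gridline y = 0.
4. Fitting integer coefficients to these (and the overall shape) gives p.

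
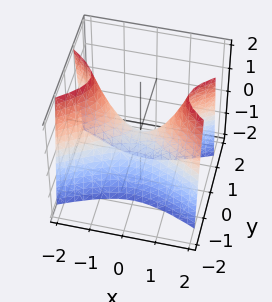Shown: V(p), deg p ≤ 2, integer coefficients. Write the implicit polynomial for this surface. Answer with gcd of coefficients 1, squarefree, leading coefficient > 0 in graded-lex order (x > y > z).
First, deg p = 2. A saddle surface; a quadric.
Next, symmetries: it's symmetric under x → −x, forcing even powers of x; it's symmetric under y → −y, forcing even powers of y.
Next, checking where it meets the axes: it crosses the y-axis at the gridline y = 0; it meets the z-axis at z = 0 (among the integer gridlines); one x-axis crossing is at x = 0.
Finally, putting this together gives p.

x^2 - 3*y^2 - z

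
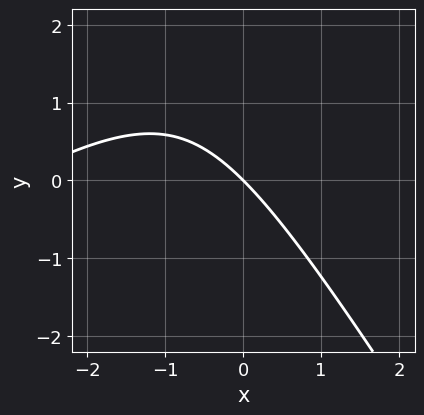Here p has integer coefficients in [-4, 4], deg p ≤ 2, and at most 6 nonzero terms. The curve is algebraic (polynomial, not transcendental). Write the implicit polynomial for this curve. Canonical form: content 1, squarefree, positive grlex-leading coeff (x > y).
x^2 - x*y - y^2 + 3*x + 3*y

1. deg p = 2.
2. Reading off the gridlines: one x-axis crossing is at x = 0; it meets the y-axis at y = 0 (among the integer gridlines).
3. Matching integer coefficients to the picture gives p.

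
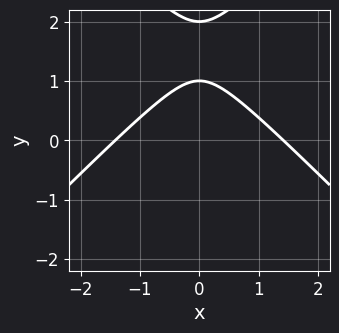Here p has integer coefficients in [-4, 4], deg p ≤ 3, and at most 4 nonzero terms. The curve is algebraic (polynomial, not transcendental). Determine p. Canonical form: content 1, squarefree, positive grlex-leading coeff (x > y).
x^2 - y^2 + 3*y - 2

The degree is 2 — a generic line meets the curve in up to 2 points.
Symmetries: it's symmetric under x → −x, forcing even powers of x.
Reading off the gridlines: among the integer gridlines, it crosses the y-axis at y ∈ {1, 2}.
Fitting integer coefficients to these (and the overall shape) gives p.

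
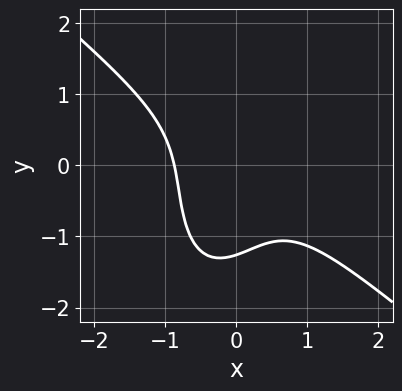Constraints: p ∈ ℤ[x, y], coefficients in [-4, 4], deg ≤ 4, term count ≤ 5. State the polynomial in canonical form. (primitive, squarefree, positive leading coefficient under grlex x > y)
3*x^3 + 2*x^2*y - x*y^2 + y^3 + 2

(a) deg p = 3. The shape is more complex than any degree-2 curve.
(b) The integer polynomial consistent with all of this is the stated p.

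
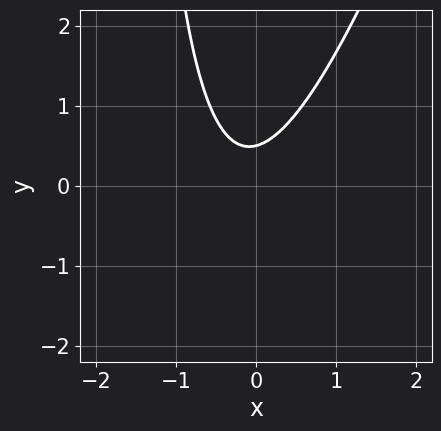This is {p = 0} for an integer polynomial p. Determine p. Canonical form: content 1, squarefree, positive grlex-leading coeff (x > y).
3*x^2 - x*y + x - 2*y + 1

1. Degree: a generic line meets the curve in up to 2 points, so deg p = 2.
2. From the visible intercepts: it misses every integer gridline on the x-axis.
3. Assembling these constraints gives the stated polynomial.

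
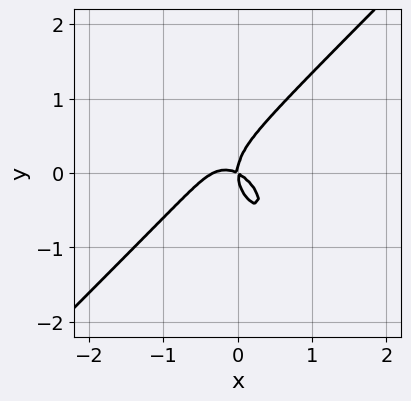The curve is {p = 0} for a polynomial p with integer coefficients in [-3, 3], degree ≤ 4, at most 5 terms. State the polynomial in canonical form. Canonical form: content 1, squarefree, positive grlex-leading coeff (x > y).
First, degree: a generic line meets the curve in up to 3 points, so deg p = 3.
Next, against the integer gridlines: it crosses the x-axis at the gridline x = 0; one y-axis crossing is at y = 0.
Finally, matching integer coefficients to the picture gives p.

3*x^3 - x*y^2 - 2*y^3 + x^2 + 2*x*y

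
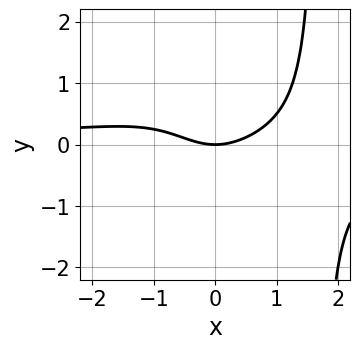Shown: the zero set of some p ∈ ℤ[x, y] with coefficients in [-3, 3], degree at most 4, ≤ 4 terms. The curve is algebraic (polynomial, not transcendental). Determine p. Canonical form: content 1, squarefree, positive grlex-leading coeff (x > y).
x^3*y - x^2*y + x^2 - 2*y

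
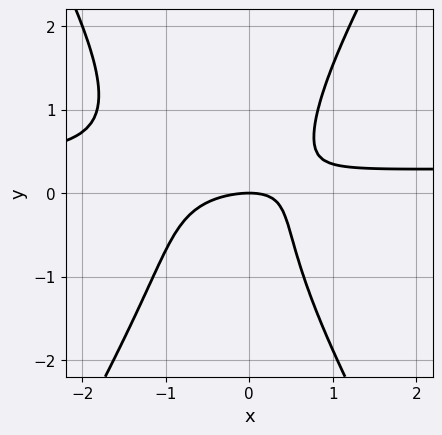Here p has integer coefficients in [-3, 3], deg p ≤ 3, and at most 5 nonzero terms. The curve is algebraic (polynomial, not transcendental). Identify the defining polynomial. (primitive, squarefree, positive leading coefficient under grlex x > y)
The degree is 3 — the shape is more complex than any degree-2 curve.
Against the integer gridlines: one y-axis crossing is at y = 0; it crosses the x-axis at the gridline x = 0.
Together with the visible shape, these determine p as stated.

3*x^2*y - y^3 - x^2 + 2*x*y - 2*y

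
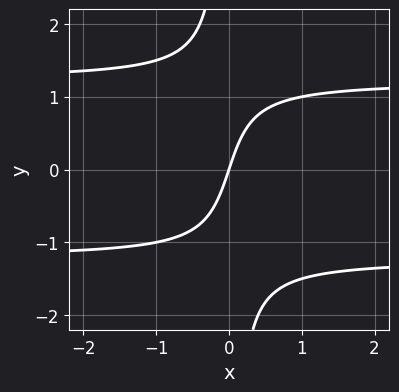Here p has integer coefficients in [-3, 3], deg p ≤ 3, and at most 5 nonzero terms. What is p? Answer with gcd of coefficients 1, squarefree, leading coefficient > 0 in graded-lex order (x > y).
1. The degree is 3 — the shape is more complex than any degree-2 curve.
2. Checking where it meets the axes: it meets the x-axis at x = 0 (among the integer gridlines); it crosses the y-axis at the gridline y = 0.
3. Together with the visible shape, these determine p as stated.

2*x*y^2 - 3*x + y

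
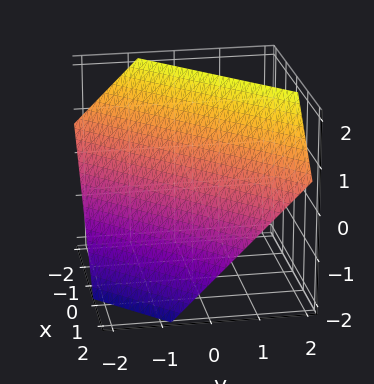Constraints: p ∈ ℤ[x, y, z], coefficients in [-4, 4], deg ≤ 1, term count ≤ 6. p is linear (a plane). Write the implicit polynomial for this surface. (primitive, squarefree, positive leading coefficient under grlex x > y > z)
3*x - 3*y + 3*z - 2

First, degree: the surface is flat (a plane), so deg p = 1.
Finally, the integer polynomial consistent with all of this is the stated p.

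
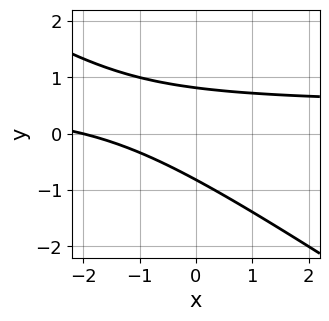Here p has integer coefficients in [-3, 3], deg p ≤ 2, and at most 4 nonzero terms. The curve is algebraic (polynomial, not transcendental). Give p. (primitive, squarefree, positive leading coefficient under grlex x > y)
2*x*y + 3*y^2 - x - 2

First, the degree is 2 — no degree-1 curve has this shape.
Then, checking where it meets the axes: it meets the x-axis at x = -2 (among the integer gridlines).
Finally, assembling these constraints gives the stated polynomial.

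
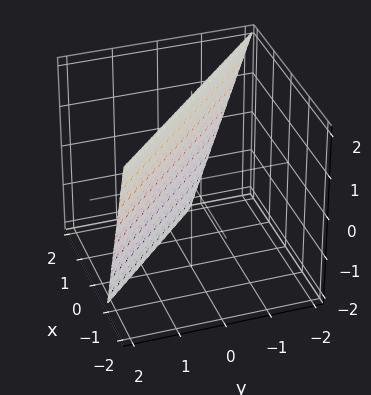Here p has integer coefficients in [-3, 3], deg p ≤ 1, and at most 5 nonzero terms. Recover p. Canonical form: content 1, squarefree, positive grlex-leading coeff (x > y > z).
(a) The degree is 1 — every cross-section is a straight line — this is a plane.
(b) Checking where it meets the axes: one z-axis crossing is at z = 2.
(c) Matching integer coefficients to the picture gives p.

3*x + 3*y + z - 2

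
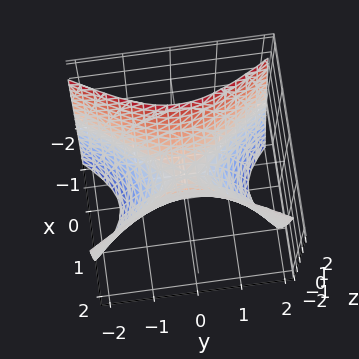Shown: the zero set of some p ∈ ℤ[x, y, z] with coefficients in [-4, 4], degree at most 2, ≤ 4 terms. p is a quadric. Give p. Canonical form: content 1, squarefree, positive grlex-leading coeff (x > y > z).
First, degree: a hyperbolic paraboloid; a quadric, so deg p = 2.
Then, symmetries: it's symmetric under y → −y, forcing even powers of y; the x ↦ −x reflection is a symmetry, so x appears only in even powers.
Next, from the visible intercepts: it crosses the z-axis at the gridline z = 0; it meets the y-axis at y = 0 (among the integer gridlines); it crosses the x-axis at the gridline x = 0.
Finally, assembling these constraints gives the stated polynomial.

2*x^2 - y^2 - z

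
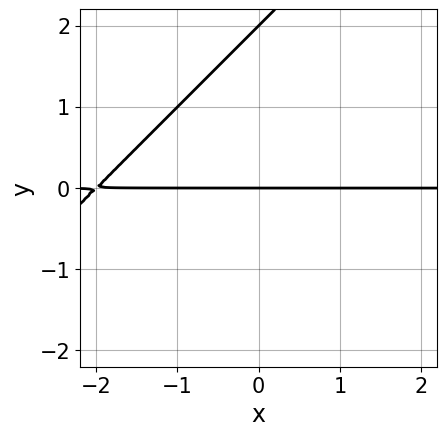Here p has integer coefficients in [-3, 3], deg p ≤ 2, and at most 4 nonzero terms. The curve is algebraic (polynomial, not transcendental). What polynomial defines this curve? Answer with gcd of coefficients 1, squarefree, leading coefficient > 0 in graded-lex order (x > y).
x*y - y^2 + 2*y

1. The degree is 2 — a generic line meets the curve in up to 2 points.
2. From the visible intercepts: the y-axis gridline crossings are at y ∈ {0, 2}; the visible x-axis segment lies entirely on the curve.
3. The integer polynomial consistent with all of this is the stated p.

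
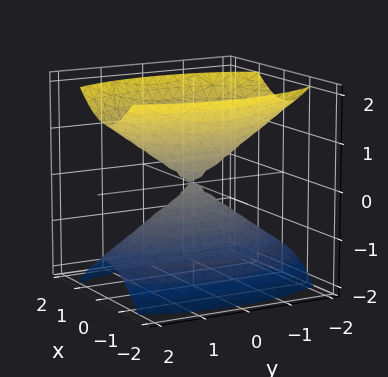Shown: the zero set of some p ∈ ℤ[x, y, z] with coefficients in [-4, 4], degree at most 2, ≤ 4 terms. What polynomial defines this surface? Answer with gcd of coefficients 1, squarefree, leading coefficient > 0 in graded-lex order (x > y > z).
First, there are 2 components.
Then, degree: two nappes meeting at a single point; a quadric, so deg p = 2.
Then, symmetries: the z ↦ −z reflection is a symmetry, so z appears only in even powers; the x ↦ −x reflection is a symmetry, so x appears only in even powers; mirror symmetry y ↦ −y ⇒ only even powers of y.
Next, from the axis intercepts and sections: it meets the z-axis at z = 0 (among the integer gridlines); it meets the y-axis at y = 0 (among the integer gridlines).
Finally, assembling these constraints gives the stated polynomial.

3*x^2 + y^2 - 2*z^2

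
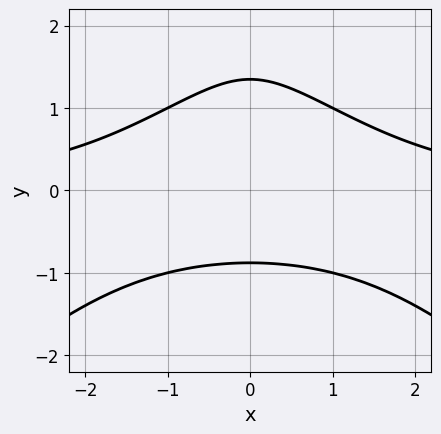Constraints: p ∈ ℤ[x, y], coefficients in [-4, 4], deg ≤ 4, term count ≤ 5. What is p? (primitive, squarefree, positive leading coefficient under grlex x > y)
The degree is 3 — the shape is more complex than any degree-2 curve.
Symmetries: it's symmetric under x → −x, forcing even powers of x.
Reading off the gridlines: no x-intercept at any integer in the box.
Matching integer coefficients to the picture gives p.

x^2*y - y^3 + 3*y^2 - 3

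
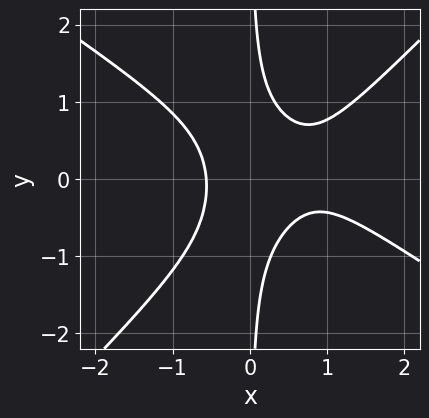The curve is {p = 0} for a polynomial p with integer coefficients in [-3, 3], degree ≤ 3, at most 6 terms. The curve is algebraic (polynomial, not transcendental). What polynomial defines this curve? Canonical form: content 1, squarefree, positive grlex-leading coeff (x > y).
First, deg p = 3. The shape is more complex than any degree-2 curve.
Then, reading off the gridlines: no y-intercept at any integer in the box.
Finally, matching integer coefficients to the picture gives p.

2*x^3 + x^2*y - 3*x*y^2 - 2*x^2 + 1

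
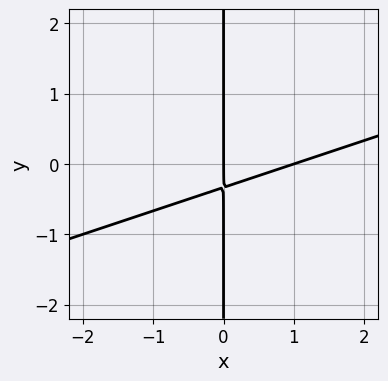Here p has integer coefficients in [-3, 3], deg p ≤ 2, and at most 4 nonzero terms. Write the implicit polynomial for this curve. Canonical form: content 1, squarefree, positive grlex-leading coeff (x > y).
First, degree: a generic line meets the curve in up to 2 points, so deg p = 2.
Then, from the axis intercepts and sections: the x-axis gridline crossings are at x ∈ {0, 1}; the visible y-axis segment lies entirely on the curve.
Finally, the integer polynomial consistent with all of this is the stated p.

x^2 - 3*x*y - x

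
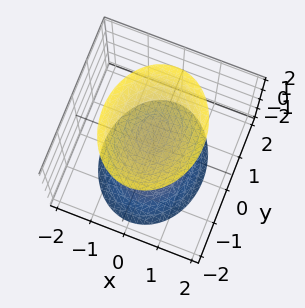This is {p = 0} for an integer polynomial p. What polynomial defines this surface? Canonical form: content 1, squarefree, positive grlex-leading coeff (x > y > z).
3*x^2 + 2*y^2 - 2*z^2 + 3

I count 2 distinct pieces. They look like related sheets of one shape, so recover p as a whole.
Degree: two separate bowl-shaped sheets opening away from each other; a quadric, so deg p = 2.
Symmetries: the y ↦ −y reflection is a symmetry, so y appears only in even powers; it's symmetric under x → −x, forcing even powers of x; mirror symmetry z ↦ −z ⇒ only even powers of z.
From the axis intercepts and sections: it misses every integer gridline on the x-axis; the surface avoids every integer y-axis point in the box.
Matching integer coefficients to the picture gives p.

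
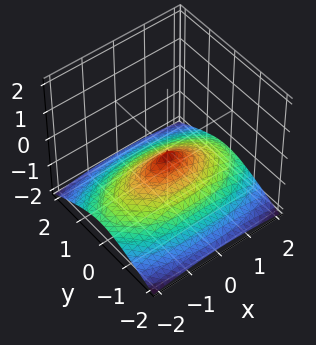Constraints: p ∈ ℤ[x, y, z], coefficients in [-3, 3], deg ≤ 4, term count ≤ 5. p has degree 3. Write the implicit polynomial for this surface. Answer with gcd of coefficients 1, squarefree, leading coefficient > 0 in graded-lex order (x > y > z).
2*z^3 + x^2 + 3*y^2

(a) deg p = 3. The shape is more complex than any degree-2 surface.
(b) Checking where it meets the axes: one z-axis crossing is at z = 0; it crosses the x-axis at the gridline x = 0; it crosses the y-axis at the gridline y = 0.
(c) Putting this together gives p.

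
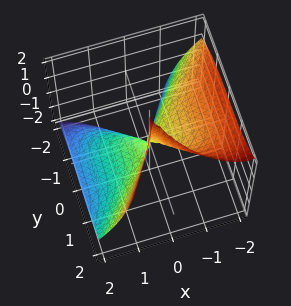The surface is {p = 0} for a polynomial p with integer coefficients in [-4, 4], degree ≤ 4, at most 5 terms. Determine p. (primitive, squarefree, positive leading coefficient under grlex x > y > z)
2*x^3 + 3*x^2*z - y^3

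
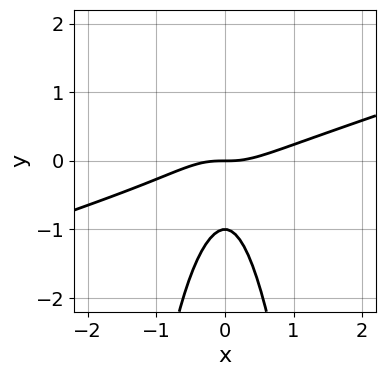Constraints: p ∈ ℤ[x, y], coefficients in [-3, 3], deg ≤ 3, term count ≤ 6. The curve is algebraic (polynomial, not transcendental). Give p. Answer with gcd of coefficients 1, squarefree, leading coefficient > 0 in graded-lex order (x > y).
x^3 - 3*x^2*y - y^2 - y

1. deg p = 3. No degree-2 curve has this shape.
2. Checking where it meets the axes: it crosses the x-axis at the gridline x = 0; the y-axis gridline crossings are at y ∈ {-1, 0}.
3. Putting this together gives p.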